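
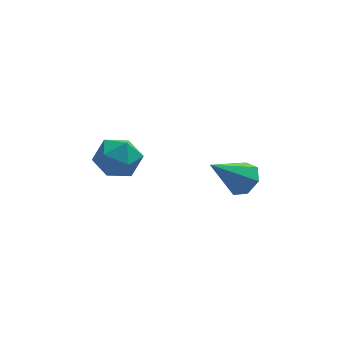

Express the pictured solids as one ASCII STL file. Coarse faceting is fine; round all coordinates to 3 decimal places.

solid 
facet normal -0.857 -0.511 0.070
outer loop
vertex -2.111 3.257 0.096
vertex -1.638 2.428 -0.162
vertex -1.71 2.679 0.791
endloop
endfacet
facet normal -0.851 0.039 0.524
outer loop
vertex -2.111 3.257 0.096
vertex -1.71 2.679 0.791
vertex -1.625 3.662 0.856
endloop
endfacet
facet normal -0.757 0.637 0.145
outer loop
vertex -2.111 3.257 0.096
vertex -1.625 3.662 0.856
vertex -1.5 4.018 -0.058
endloop
endfacet
facet normal -0.705 0.456 -0.543
outer loop
vertex -2.111 3.257 0.096
vertex -1.5 4.018 -0.058
vertex -1.508 3.256 -0.687
endloop
endfacet
facet normal -0.767 -0.254 -0.590
outer loop
vertex -2.111 3.257 0.096
vertex -1.508 3.256 -0.687
vertex -1.638 2.428 -0.162
endloop
endfacet
facet normal -0.290 -0.038 0.956
outer loop
vertex -1.625 3.662 0.856
vertex -1.71 2.679 0.791
vertex -0.852 3.084 1.067
endloop
endfacet
facet normal -0.298 -0.928 0.222
outer loop
vertex -1.71 2.679 0.791
vertex -1.638 2.428 -0.162
vertex -0.86 2.322 0.438
endloop
endfacet
facet normal -0.152 -0.512 -0.845
outer loop
vertex -1.638 2.428 -0.162
vertex -1.508 3.256 -0.687
vertex -0.735 2.678 -0.476
endloop
endfacet
facet normal -0.053 0.636 -0.770
outer loop
vertex -1.508 3.256 -0.687
vertex -1.5 4.018 -0.058
vertex -0.65 3.661 -0.411
endloop
endfacet
facet normal -0.138 0.929 0.343
outer loop
vertex -1.5 4.018 -0.058
vertex -1.625 3.662 0.856
vertex -0.722 3.912 0.542
endloop
endfacet
facet normal 0.705 -0.456 0.543
outer loop
vertex -0.249 3.083 0.284
vertex -0.852 3.084 1.067
vertex -0.86 2.322 0.438
endloop
endfacet
facet normal 0.757 -0.637 -0.145
outer loop
vertex -0.249 3.083 0.284
vertex -0.86 2.322 0.438
vertex -0.735 2.678 -0.476
endloop
endfacet
facet normal 0.851 -0.039 -0.524
outer loop
vertex -0.249 3.083 0.284
vertex -0.735 2.678 -0.476
vertex -0.65 3.661 -0.411
endloop
endfacet
facet normal 0.857 0.511 -0.070
outer loop
vertex -0.249 3.083 0.284
vertex -0.65 3.661 -0.411
vertex -0.722 3.912 0.542
endloop
endfacet
facet normal 0.767 0.254 0.590
outer loop
vertex -0.249 3.083 0.284
vertex -0.722 3.912 0.542
vertex -0.852 3.084 1.067
endloop
endfacet
facet normal 0.053 -0.636 0.770
outer loop
vertex -0.86 2.322 0.438
vertex -0.852 3.084 1.067
vertex -1.71 2.679 0.791
endloop
endfacet
facet normal 0.138 -0.929 -0.343
outer loop
vertex -0.735 2.678 -0.476
vertex -0.86 2.322 0.438
vertex -1.638 2.428 -0.162
endloop
endfacet
facet normal 0.290 0.038 -0.956
outer loop
vertex -0.65 3.661 -0.411
vertex -0.735 2.678 -0.476
vertex -1.508 3.256 -0.687
endloop
endfacet
facet normal 0.298 0.928 -0.222
outer loop
vertex -0.722 3.912 0.542
vertex -0.65 3.661 -0.411
vertex -1.5 4.018 -0.058
endloop
endfacet
facet normal 0.152 0.512 0.845
outer loop
vertex -0.852 3.084 1.067
vertex -0.722 3.912 0.542
vertex -1.625 3.662 0.856
endloop
endfacet
facet normal 0.674 0.262 -0.690
outer loop
vertex 4.009 3.568 -1.101
vertex 3.461 3.493 -1.665
vertex 3.647 4.133 -1.24
endloop
endfacet
facet normal 0.250 0.379 0.891
outer loop
vertex 4.009 3.568 -1.101
vertex 3.647 4.133 -1.24
vertex 2.159 2.987 -0.335
endloop
endfacet
facet normal 0.675 0.262 -0.690
outer loop
vertex 3.647 4.133 -1.24
vertex 3.461 3.493 -1.665
vertex 3.145 4.216 -1.7
endloop
endfacet
facet normal -0.320 0.807 0.495
outer loop
vertex 3.647 4.133 -1.24
vertex 3.145 4.216 -1.7
vertex 2.159 2.987 -0.335
endloop
endfacet
facet normal 0.676 0.262 -0.689
outer loop
vertex 3.145 4.216 -1.7
vertex 3.461 3.493 -1.665
vertex 2.882 3.755 -2.133
endloop
endfacet
facet normal -0.825 0.558 -0.093
outer loop
vertex 3.145 4.216 -1.7
vertex 2.882 3.755 -2.133
vertex 2.159 2.987 -0.335
endloop
endfacet
facet normal 0.676 0.263 -0.688
outer loop
vertex 2.882 3.755 -2.133
vertex 3.461 3.493 -1.665
vertex 3.055 3.097 -2.215
endloop
endfacet
facet normal -0.884 -0.179 -0.432
outer loop
vertex 2.882 3.755 -2.133
vertex 3.055 3.097 -2.215
vertex 2.159 2.987 -0.335
endloop
endfacet
facet normal 0.676 0.263 -0.688
outer loop
vertex 3.055 3.097 -2.215
vertex 3.461 3.493 -1.665
vertex 3.534 2.737 -1.882
endloop
endfacet
facet normal -0.454 -0.850 -0.266
outer loop
vertex 3.055 3.097 -2.215
vertex 3.534 2.737 -1.882
vertex 2.159 2.987 -0.335
endloop
endfacet
facet normal 0.675 0.263 -0.689
outer loop
vertex 3.534 2.737 -1.882
vertex 3.461 3.493 -1.665
vertex 3.959 2.946 -1.386
endloop
endfacet
facet normal 0.141 -0.950 0.279
outer loop
vertex 3.534 2.737 -1.882
vertex 3.959 2.946 -1.386
vertex 2.159 2.987 -0.335
endloop
endfacet
facet normal 0.674 0.262 -0.690
outer loop
vertex 3.959 2.946 -1.386
vertex 3.461 3.493 -1.665
vertex 4.009 3.568 -1.101
endloop
endfacet
facet normal 0.455 -0.401 0.795
outer loop
vertex 3.959 2.946 -1.386
vertex 4.009 3.568 -1.101
vertex 2.159 2.987 -0.335
endloop
endfacet

endsolid


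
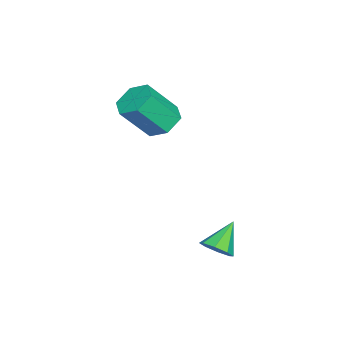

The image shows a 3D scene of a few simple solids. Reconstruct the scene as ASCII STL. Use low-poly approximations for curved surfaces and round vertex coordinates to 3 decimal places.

solid 
facet normal 0.681 -0.292 -0.672
outer loop
vertex 3.661 -0.659 -0.468
vertex 3.409 -0.268 -0.893
vertex 3.861 -0.22 -0.456
endloop
endfacet
facet normal 0.270 -0.149 0.951
outer loop
vertex 3.661 -0.659 -0.468
vertex 3.861 -0.22 -0.456
vertex 2.531 0.108 -0.027
endloop
endfacet
facet normal 0.681 -0.292 -0.672
outer loop
vertex 3.861 -0.22 -0.456
vertex 3.409 -0.268 -0.893
vertex 3.796 0.19 -0.7
endloop
endfacet
facet normal 0.376 0.517 0.769
outer loop
vertex 3.861 -0.22 -0.456
vertex 3.796 0.19 -0.7
vertex 2.531 0.108 -0.027
endloop
endfacet
facet normal 0.681 -0.292 -0.671
outer loop
vertex 3.796 0.19 -0.7
vertex 3.409 -0.268 -0.893
vertex 3.505 0.332 -1.057
endloop
endfacet
facet normal 0.097 0.949 0.298
outer loop
vertex 3.796 0.19 -0.7
vertex 3.505 0.332 -1.057
vertex 2.531 0.108 -0.027
endloop
endfacet
facet normal 0.681 -0.292 -0.671
outer loop
vertex 3.505 0.332 -1.057
vertex 3.409 -0.268 -0.893
vertex 3.158 0.123 -1.318
endloop
endfacet
facet normal -0.401 0.897 -0.185
outer loop
vertex 3.505 0.332 -1.057
vertex 3.158 0.123 -1.318
vertex 2.531 0.108 -0.027
endloop
endfacet
facet normal 0.681 -0.292 -0.671
outer loop
vertex 3.158 0.123 -1.318
vertex 3.409 -0.268 -0.893
vertex 2.958 -0.316 -1.33
endloop
endfacet
facet normal -0.830 0.389 -0.399
outer loop
vertex 3.158 0.123 -1.318
vertex 2.958 -0.316 -1.33
vertex 2.531 0.108 -0.027
endloop
endfacet
facet normal 0.682 -0.291 -0.671
outer loop
vertex 2.958 -0.316 -1.33
vertex 3.409 -0.268 -0.893
vertex 3.023 -0.727 -1.086
endloop
endfacet
facet normal -0.936 -0.277 -0.217
outer loop
vertex 2.958 -0.316 -1.33
vertex 3.023 -0.727 -1.086
vertex 2.531 0.108 -0.027
endloop
endfacet
facet normal 0.682 -0.291 -0.671
outer loop
vertex 3.023 -0.727 -1.086
vertex 3.409 -0.268 -0.893
vertex 3.314 -0.869 -0.729
endloop
endfacet
facet normal -0.658 -0.709 0.254
outer loop
vertex 3.023 -0.727 -1.086
vertex 3.314 -0.869 -0.729
vertex 2.531 0.108 -0.027
endloop
endfacet
facet normal 0.681 -0.291 -0.672
outer loop
vertex 3.314 -0.869 -0.729
vertex 3.409 -0.268 -0.893
vertex 3.661 -0.659 -0.468
endloop
endfacet
facet normal -0.158 -0.656 0.738
outer loop
vertex 3.314 -0.869 -0.729
vertex 3.661 -0.659 -0.468
vertex 2.531 0.108 -0.027
endloop
endfacet
facet normal -0.353 0.530 -0.771
outer loop
vertex -0.144 -3.443 2.035
vertex -0.671 -3.088 2.52
vertex 0.052 -2.765 2.411
endloop
endfacet
facet normal 0.903 -0.023 -0.429
outer loop
vertex -0.144 -3.443 2.035
vertex 0.052 -2.765 2.411
vertex 0.459 -4.348 3.355
endloop
endfacet
facet normal 0.903 -0.023 -0.429
outer loop
vertex 0.459 -4.348 3.355
vertex 0.052 -2.765 2.411
vertex 0.655 -3.669 3.731
endloop
endfacet
facet normal 0.352 -0.529 0.772
outer loop
vertex 0.459 -4.348 3.355
vertex 0.655 -3.669 3.731
vertex -0.069 -3.992 3.84
endloop
endfacet
facet normal -0.353 0.529 -0.772
outer loop
vertex 0.052 -2.765 2.411
vertex -0.671 -3.088 2.52
vertex -0.476 -2.409 2.896
endloop
endfacet
facet normal 0.664 0.723 0.192
outer loop
vertex 0.052 -2.765 2.411
vertex -0.476 -2.409 2.896
vertex 0.655 -3.669 3.731
endloop
endfacet
facet normal 0.663 0.723 0.193
outer loop
vertex 0.655 -3.669 3.731
vertex -0.476 -2.409 2.896
vertex 0.127 -3.314 4.216
endloop
endfacet
facet normal 0.352 -0.530 0.771
outer loop
vertex 0.655 -3.669 3.731
vertex 0.127 -3.314 4.216
vertex -0.069 -3.992 3.84
endloop
endfacet
facet normal -0.353 0.529 -0.772
outer loop
vertex -0.476 -2.409 2.896
vertex -0.671 -3.088 2.52
vertex -1.199 -2.732 3.005
endloop
endfacet
facet normal -0.240 0.746 0.621
outer loop
vertex -0.476 -2.409 2.896
vertex -1.199 -2.732 3.005
vertex 0.127 -3.314 4.216
endloop
endfacet
facet normal -0.240 0.746 0.621
outer loop
vertex 0.127 -3.314 4.216
vertex -1.199 -2.732 3.005
vertex -0.596 -3.637 4.325
endloop
endfacet
facet normal 0.353 -0.530 0.771
outer loop
vertex 0.127 -3.314 4.216
vertex -0.596 -3.637 4.325
vertex -0.069 -3.992 3.84
endloop
endfacet
facet normal -0.352 0.529 -0.772
outer loop
vertex -1.199 -2.732 3.005
vertex -0.671 -3.088 2.52
vertex -1.395 -3.411 2.629
endloop
endfacet
facet normal -0.903 0.023 0.429
outer loop
vertex -1.199 -2.732 3.005
vertex -1.395 -3.411 2.629
vertex -0.596 -3.637 4.325
endloop
endfacet
facet normal -0.903 0.023 0.429
outer loop
vertex -0.596 -3.637 4.325
vertex -1.395 -3.411 2.629
vertex -0.792 -4.315 3.949
endloop
endfacet
facet normal 0.353 -0.530 0.771
outer loop
vertex -0.596 -3.637 4.325
vertex -0.792 -4.315 3.949
vertex -0.069 -3.992 3.84
endloop
endfacet
facet normal -0.352 0.530 -0.771
outer loop
vertex -1.395 -3.411 2.629
vertex -0.671 -3.088 2.52
vertex -0.867 -3.766 2.144
endloop
endfacet
facet normal -0.663 -0.723 -0.192
outer loop
vertex -1.395 -3.411 2.629
vertex -0.867 -3.766 2.144
vertex -0.792 -4.315 3.949
endloop
endfacet
facet normal -0.664 -0.723 -0.192
outer loop
vertex -0.792 -4.315 3.949
vertex -0.867 -3.766 2.144
vertex -0.264 -4.671 3.464
endloop
endfacet
facet normal 0.353 -0.529 0.772
outer loop
vertex -0.792 -4.315 3.949
vertex -0.264 -4.671 3.464
vertex -0.069 -3.992 3.84
endloop
endfacet
facet normal -0.353 0.530 -0.771
outer loop
vertex -0.867 -3.766 2.144
vertex -0.671 -3.088 2.52
vertex -0.144 -3.443 2.035
endloop
endfacet
facet normal 0.240 -0.746 -0.621
outer loop
vertex -0.867 -3.766 2.144
vertex -0.144 -3.443 2.035
vertex -0.264 -4.671 3.464
endloop
endfacet
facet normal 0.240 -0.746 -0.621
outer loop
vertex -0.264 -4.671 3.464
vertex -0.144 -3.443 2.035
vertex 0.459 -4.348 3.355
endloop
endfacet
facet normal 0.353 -0.529 0.772
outer loop
vertex -0.264 -4.671 3.464
vertex 0.459 -4.348 3.355
vertex -0.069 -3.992 3.84
endloop
endfacet

endsolid


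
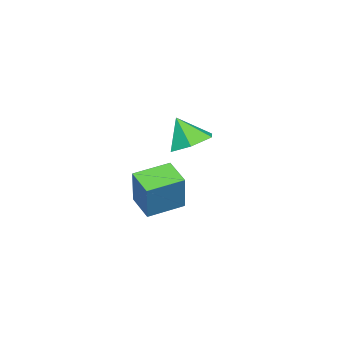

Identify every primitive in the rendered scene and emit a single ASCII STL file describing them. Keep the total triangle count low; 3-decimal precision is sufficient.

solid 
facet normal 0.005 0.482 -0.876
outer loop
vertex -0.541 -1.066 -1.885
vertex -1.446 -1.495 -2.126
vertex -1.42 -0.593 -1.63
endloop
endfacet
facet normal 0.440 0.378 0.815
outer loop
vertex -0.541 -1.066 -1.885
vertex -1.42 -0.593 -1.63
vertex -1.454 -2.185 -0.874
endloop
endfacet
facet normal 0.006 0.482 -0.876
outer loop
vertex -1.42 -0.593 -1.63
vertex -1.446 -1.495 -2.126
vertex -2.325 -1.022 -1.872
endloop
endfacet
facet normal -0.409 0.399 0.821
outer loop
vertex -1.42 -0.593 -1.63
vertex -2.325 -1.022 -1.872
vertex -1.454 -2.185 -0.874
endloop
endfacet
facet normal 0.006 0.482 -0.876
outer loop
vertex -2.325 -1.022 -1.872
vertex -1.446 -1.495 -2.126
vertex -2.351 -1.924 -2.368
endloop
endfacet
facet normal -0.851 -0.234 0.470
outer loop
vertex -2.325 -1.022 -1.872
vertex -2.351 -1.924 -2.368
vertex -1.454 -2.185 -0.874
endloop
endfacet
facet normal 0.006 0.482 -0.876
outer loop
vertex -2.351 -1.924 -2.368
vertex -1.446 -1.495 -2.126
vertex -1.472 -2.397 -2.623
endloop
endfacet
facet normal -0.445 -0.888 0.112
outer loop
vertex -2.351 -1.924 -2.368
vertex -1.472 -2.397 -2.623
vertex -1.454 -2.185 -0.874
endloop
endfacet
facet normal 0.006 0.482 -0.876
outer loop
vertex -1.472 -2.397 -2.623
vertex -1.446 -1.495 -2.126
vertex -0.567 -1.968 -2.381
endloop
endfacet
facet normal 0.403 -0.909 0.106
outer loop
vertex -1.472 -2.397 -2.623
vertex -0.567 -1.968 -2.381
vertex -1.454 -2.185 -0.874
endloop
endfacet
facet normal 0.005 0.482 -0.876
outer loop
vertex -0.567 -1.968 -2.381
vertex -1.446 -1.495 -2.126
vertex -0.541 -1.066 -1.885
endloop
endfacet
facet normal 0.845 -0.276 0.458
outer loop
vertex -0.567 -1.968 -2.381
vertex -0.541 -1.066 -1.885
vertex -1.454 -2.185 -0.874
endloop
endfacet
facet normal -0.535 -0.769 0.349
outer loop
vertex 3.425 -1.527 -1.839
vertex 2.218 -0.562 -1.564
vertex 2.779 -1.851 -3.542
endloop
endfacet
facet normal 0.769 -0.615 -0.175
outer loop
vertex 3.442 -0.898 -3.976
vertex 3.425 -1.527 -1.839
vertex 2.779 -1.851 -3.542
endloop
endfacet
facet normal -0.535 -0.769 0.350
outer loop
vertex 2.779 -1.851 -3.542
vertex 2.218 -0.562 -1.564
vertex 1.571 -0.886 -3.267
endloop
endfacet
facet normal -0.350 -0.176 -0.920
outer loop
vertex 1.571 -0.886 -3.267
vertex 3.442 -0.898 -3.976
vertex 2.779 -1.851 -3.542
endloop
endfacet
facet normal 0.350 0.176 0.920
outer loop
vertex 3.425 -1.527 -1.839
vertex 2.881 0.391 -1.998
vertex 2.218 -0.562 -1.564
endloop
endfacet
facet normal 0.769 -0.615 -0.175
outer loop
vertex 4.089 -0.574 -2.273
vertex 3.425 -1.527 -1.839
vertex 3.442 -0.898 -3.976
endloop
endfacet
facet normal 0.350 0.175 0.920
outer loop
vertex 4.089 -0.574 -2.273
vertex 2.881 0.391 -1.998
vertex 3.425 -1.527 -1.839
endloop
endfacet
facet normal -0.769 0.615 0.175
outer loop
vertex 2.218 -0.562 -1.564
vertex 2.881 0.391 -1.998
vertex 1.571 -0.886 -3.267
endloop
endfacet
facet normal -0.350 -0.175 -0.920
outer loop
vertex 2.235 0.067 -3.701
vertex 3.442 -0.898 -3.976
vertex 1.571 -0.886 -3.267
endloop
endfacet
facet normal -0.769 0.615 0.175
outer loop
vertex 1.571 -0.886 -3.267
vertex 2.881 0.391 -1.998
vertex 2.235 0.067 -3.701
endloop
endfacet
facet normal 0.535 0.769 -0.350
outer loop
vertex 2.235 0.067 -3.701
vertex 4.089 -0.574 -2.273
vertex 3.442 -0.898 -3.976
endloop
endfacet
facet normal 0.535 0.769 -0.349
outer loop
vertex 2.881 0.391 -1.998
vertex 4.089 -0.574 -2.273
vertex 2.235 0.067 -3.701
endloop
endfacet

endsolid


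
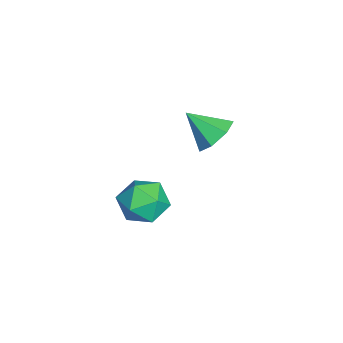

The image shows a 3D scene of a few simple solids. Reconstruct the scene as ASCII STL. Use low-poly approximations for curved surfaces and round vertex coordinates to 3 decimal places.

solid 
facet normal -0.541 0.835 0.100
outer loop
vertex 3.581 1.315 -1.71
vertex 2.697 0.755 -1.811
vertex 3.114 0.911 -0.859
endloop
endfacet
facet normal 0.073 0.885 0.460
outer loop
vertex 3.581 1.315 -1.71
vertex 3.114 0.911 -0.859
vertex 4.161 0.873 -0.953
endloop
endfacet
facet normal 0.609 0.793 -0.003
outer loop
vertex 3.581 1.315 -1.71
vertex 4.161 0.873 -0.953
vertex 4.39 0.693 -1.963
endloop
endfacet
facet normal 0.326 0.688 -0.649
outer loop
vertex 3.581 1.315 -1.71
vertex 4.39 0.693 -1.963
vertex 3.485 0.621 -2.494
endloop
endfacet
facet normal -0.385 0.714 -0.585
outer loop
vertex 3.581 1.315 -1.71
vertex 3.485 0.621 -2.494
vertex 2.697 0.755 -1.811
endloop
endfacet
facet normal 0.096 0.349 0.932
outer loop
vertex 4.161 0.873 -0.953
vertex 3.114 0.911 -0.859
vertex 3.635 0.039 -0.586
endloop
endfacet
facet normal -0.897 0.270 0.349
outer loop
vertex 3.114 0.911 -0.859
vertex 2.697 0.755 -1.811
vertex 2.73 -0.033 -1.117
endloop
endfacet
facet normal -0.646 0.073 -0.760
outer loop
vertex 2.697 0.755 -1.811
vertex 3.485 0.621 -2.494
vertex 2.959 -0.213 -2.127
endloop
endfacet
facet normal 0.504 0.031 -0.863
outer loop
vertex 3.485 0.621 -2.494
vertex 4.39 0.693 -1.963
vertex 4.006 -0.251 -2.221
endloop
endfacet
facet normal 0.962 0.201 0.182
outer loop
vertex 4.39 0.693 -1.963
vertex 4.161 0.873 -0.953
vertex 4.423 -0.095 -1.269
endloop
endfacet
facet normal -0.326 -0.688 0.649
outer loop
vertex 3.539 -0.655 -1.37
vertex 3.635 0.039 -0.586
vertex 2.73 -0.033 -1.117
endloop
endfacet
facet normal -0.609 -0.793 0.003
outer loop
vertex 3.539 -0.655 -1.37
vertex 2.73 -0.033 -1.117
vertex 2.959 -0.213 -2.127
endloop
endfacet
facet normal -0.073 -0.885 -0.460
outer loop
vertex 3.539 -0.655 -1.37
vertex 2.959 -0.213 -2.127
vertex 4.006 -0.251 -2.221
endloop
endfacet
facet normal 0.541 -0.835 -0.100
outer loop
vertex 3.539 -0.655 -1.37
vertex 4.006 -0.251 -2.221
vertex 4.423 -0.095 -1.269
endloop
endfacet
facet normal 0.385 -0.714 0.585
outer loop
vertex 3.539 -0.655 -1.37
vertex 4.423 -0.095 -1.269
vertex 3.635 0.039 -0.586
endloop
endfacet
facet normal -0.504 -0.031 0.863
outer loop
vertex 2.73 -0.033 -1.117
vertex 3.635 0.039 -0.586
vertex 3.114 0.911 -0.859
endloop
endfacet
facet normal -0.962 -0.201 -0.182
outer loop
vertex 2.959 -0.213 -2.127
vertex 2.73 -0.033 -1.117
vertex 2.697 0.755 -1.811
endloop
endfacet
facet normal -0.096 -0.349 -0.932
outer loop
vertex 4.006 -0.251 -2.221
vertex 2.959 -0.213 -2.127
vertex 3.485 0.621 -2.494
endloop
endfacet
facet normal 0.897 -0.270 -0.349
outer loop
vertex 4.423 -0.095 -1.269
vertex 4.006 -0.251 -2.221
vertex 4.39 0.693 -1.963
endloop
endfacet
facet normal 0.646 -0.073 0.760
outer loop
vertex 3.635 0.039 -0.586
vertex 4.423 -0.095 -1.269
vertex 4.161 0.873 -0.953
endloop
endfacet
facet normal 0.232 0.727 -0.646
outer loop
vertex 0.065 2.699 -1.401
vertex -0.868 2.841 -1.577
vertex -0.314 3.255 -0.911
endloop
endfacet
facet normal 0.641 -0.213 0.738
outer loop
vertex 0.065 2.699 -1.401
vertex -0.314 3.255 -0.911
vertex -1.232 1.699 -0.563
endloop
endfacet
facet normal 0.233 0.727 -0.646
outer loop
vertex -0.314 3.255 -0.911
vertex -0.868 2.841 -1.577
vertex -1.11 3.5 -0.922
endloop
endfacet
facet normal 0.046 0.192 0.980
outer loop
vertex -0.314 3.255 -0.911
vertex -1.11 3.5 -0.922
vertex -1.232 1.699 -0.563
endloop
endfacet
facet normal 0.233 0.727 -0.646
outer loop
vertex -1.11 3.5 -0.922
vertex -0.868 2.841 -1.577
vertex -1.724 3.248 -1.427
endloop
endfacet
facet normal -0.669 0.189 0.719
outer loop
vertex -1.11 3.5 -0.922
vertex -1.724 3.248 -1.427
vertex -1.232 1.699 -0.563
endloop
endfacet
facet normal 0.233 0.727 -0.646
outer loop
vertex -1.724 3.248 -1.427
vertex -0.868 2.841 -1.577
vertex -1.693 2.69 -2.044
endloop
endfacet
facet normal -0.963 -0.221 0.152
outer loop
vertex -1.724 3.248 -1.427
vertex -1.693 2.69 -2.044
vertex -1.232 1.699 -0.563
endloop
endfacet
facet normal 0.232 0.727 -0.646
outer loop
vertex -1.693 2.69 -2.044
vertex -0.868 2.841 -1.577
vertex -1.04 2.245 -2.31
endloop
endfacet
facet normal -0.617 -0.729 -0.296
outer loop
vertex -1.693 2.69 -2.044
vertex -1.04 2.245 -2.31
vertex -1.232 1.699 -0.563
endloop
endfacet
facet normal 0.232 0.727 -0.646
outer loop
vertex -1.04 2.245 -2.31
vertex -0.868 2.841 -1.577
vertex -0.258 2.249 -2.024
endloop
endfacet
facet normal 0.109 -0.952 -0.286
outer loop
vertex -1.04 2.245 -2.31
vertex -0.258 2.249 -2.024
vertex -1.232 1.699 -0.563
endloop
endfacet
facet normal 0.233 0.727 -0.646
outer loop
vertex -0.258 2.249 -2.024
vertex -0.868 2.841 -1.577
vertex 0.065 2.699 -1.401
endloop
endfacet
facet normal 0.669 -0.722 0.174
outer loop
vertex -0.258 2.249 -2.024
vertex 0.065 2.699 -1.401
vertex -1.232 1.699 -0.563
endloop
endfacet

endsolid


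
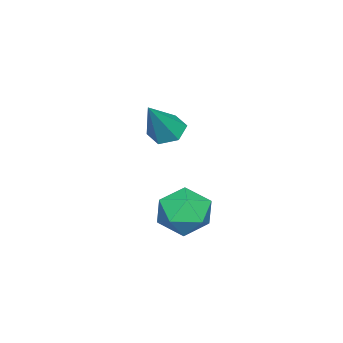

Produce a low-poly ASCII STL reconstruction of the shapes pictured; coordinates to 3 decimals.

solid 
facet normal -0.601 0.073 -0.796
outer loop
vertex 2.813 0.032 1.464
vertex 2.17 0.077 1.954
vertex 2.554 0.753 1.726
endloop
endfacet
facet normal 0.885 0.403 -0.232
outer loop
vertex 2.813 0.032 1.464
vertex 2.554 0.753 1.726
vertex 3.43 -0.077 3.626
endloop
endfacet
facet normal -0.601 0.073 -0.796
outer loop
vertex 2.554 0.753 1.726
vertex 2.17 0.077 1.954
vertex 1.911 0.799 2.216
endloop
endfacet
facet normal 0.276 0.921 0.275
outer loop
vertex 2.554 0.753 1.726
vertex 1.911 0.799 2.216
vertex 3.43 -0.077 3.626
endloop
endfacet
facet normal -0.600 0.074 -0.797
outer loop
vertex 1.911 0.799 2.216
vertex 2.17 0.077 1.954
vertex 1.526 0.123 2.443
endloop
endfacet
facet normal -0.421 0.495 0.760
outer loop
vertex 1.911 0.799 2.216
vertex 1.526 0.123 2.443
vertex 3.43 -0.077 3.626
endloop
endfacet
facet normal -0.600 0.074 -0.797
outer loop
vertex 1.526 0.123 2.443
vertex 2.17 0.077 1.954
vertex 1.785 -0.598 2.181
endloop
endfacet
facet normal -0.505 -0.449 0.737
outer loop
vertex 1.526 0.123 2.443
vertex 1.785 -0.598 2.181
vertex 3.43 -0.077 3.626
endloop
endfacet
facet normal -0.600 0.074 -0.797
outer loop
vertex 1.785 -0.598 2.181
vertex 2.17 0.077 1.954
vertex 2.429 -0.644 1.692
endloop
endfacet
facet normal 0.105 -0.968 0.229
outer loop
vertex 1.785 -0.598 2.181
vertex 2.429 -0.644 1.692
vertex 3.43 -0.077 3.626
endloop
endfacet
facet normal -0.601 0.073 -0.796
outer loop
vertex 2.429 -0.644 1.692
vertex 2.17 0.077 1.954
vertex 2.813 0.032 1.464
endloop
endfacet
facet normal 0.801 -0.541 -0.256
outer loop
vertex 2.429 -0.644 1.692
vertex 2.813 0.032 1.464
vertex 3.43 -0.077 3.626
endloop
endfacet
facet normal -0.801 0.250 0.544
outer loop
vertex 2.111 1.37 -1.67
vertex 2.711 1.09 -0.658
vertex 2.762 2.215 -1.1
endloop
endfacet
facet normal -0.772 0.633 -0.057
outer loop
vertex 2.111 1.37 -1.67
vertex 2.762 2.215 -1.1
vertex 2.791 2.142 -2.306
endloop
endfacet
facet normal -0.773 0.180 -0.608
outer loop
vertex 2.111 1.37 -1.67
vertex 2.791 2.142 -2.306
vertex 2.758 0.972 -2.611
endloop
endfacet
facet normal -0.803 -0.483 -0.348
outer loop
vertex 2.111 1.37 -1.67
vertex 2.758 0.972 -2.611
vertex 2.708 0.322 -1.592
endloop
endfacet
facet normal -0.820 -0.440 0.365
outer loop
vertex 2.111 1.37 -1.67
vertex 2.708 0.322 -1.592
vertex 2.711 1.09 -0.658
endloop
endfacet
facet normal -0.151 0.986 -0.063
outer loop
vertex 2.791 2.142 -2.306
vertex 2.762 2.215 -1.1
vertex 3.812 2.338 -1.688
endloop
endfacet
facet normal -0.199 0.366 0.909
outer loop
vertex 2.762 2.215 -1.1
vertex 2.711 1.09 -0.658
vertex 3.762 1.688 -0.669
endloop
endfacet
facet normal -0.230 -0.751 0.619
outer loop
vertex 2.711 1.09 -0.658
vertex 2.708 0.322 -1.592
vertex 3.729 0.518 -0.974
endloop
endfacet
facet normal -0.203 -0.821 -0.534
outer loop
vertex 2.708 0.322 -1.592
vertex 2.758 0.972 -2.611
vertex 3.758 0.445 -2.18
endloop
endfacet
facet normal -0.154 0.253 -0.955
outer loop
vertex 2.758 0.972 -2.611
vertex 2.791 2.142 -2.306
vertex 3.809 1.57 -2.622
endloop
endfacet
facet normal 0.803 0.483 0.348
outer loop
vertex 4.409 1.29 -1.61
vertex 3.812 2.338 -1.688
vertex 3.762 1.688 -0.669
endloop
endfacet
facet normal 0.773 -0.180 0.608
outer loop
vertex 4.409 1.29 -1.61
vertex 3.762 1.688 -0.669
vertex 3.729 0.518 -0.974
endloop
endfacet
facet normal 0.772 -0.633 0.057
outer loop
vertex 4.409 1.29 -1.61
vertex 3.729 0.518 -0.974
vertex 3.758 0.445 -2.18
endloop
endfacet
facet normal 0.801 -0.250 -0.544
outer loop
vertex 4.409 1.29 -1.61
vertex 3.758 0.445 -2.18
vertex 3.809 1.57 -2.622
endloop
endfacet
facet normal 0.820 0.440 -0.365
outer loop
vertex 4.409 1.29 -1.61
vertex 3.809 1.57 -2.622
vertex 3.812 2.338 -1.688
endloop
endfacet
facet normal 0.203 0.821 0.534
outer loop
vertex 3.762 1.688 -0.669
vertex 3.812 2.338 -1.688
vertex 2.762 2.215 -1.1
endloop
endfacet
facet normal 0.154 -0.253 0.955
outer loop
vertex 3.729 0.518 -0.974
vertex 3.762 1.688 -0.669
vertex 2.711 1.09 -0.658
endloop
endfacet
facet normal 0.151 -0.986 0.063
outer loop
vertex 3.758 0.445 -2.18
vertex 3.729 0.518 -0.974
vertex 2.708 0.322 -1.592
endloop
endfacet
facet normal 0.199 -0.366 -0.909
outer loop
vertex 3.809 1.57 -2.622
vertex 3.758 0.445 -2.18
vertex 2.758 0.972 -2.611
endloop
endfacet
facet normal 0.230 0.751 -0.619
outer loop
vertex 3.812 2.338 -1.688
vertex 3.809 1.57 -2.622
vertex 2.791 2.142 -2.306
endloop
endfacet

endsolid


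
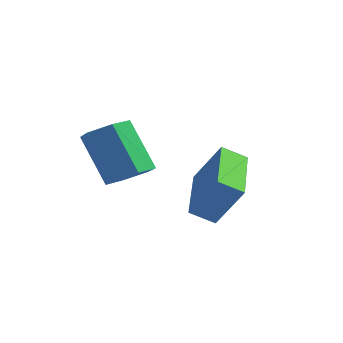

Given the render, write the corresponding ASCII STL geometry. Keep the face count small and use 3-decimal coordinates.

solid 
facet normal 0.537 -0.070 -0.841
outer loop
vertex -0.98 -3.286 -0.359
vertex -1.526 -3.672 -0.676
vertex -1.515 -2.934 -0.73
endloop
endfacet
facet normal 0.434 0.877 0.206
outer loop
vertex -0.98 -3.286 -0.359
vertex -1.515 -2.934 -0.73
vertex -1.948 -3.161 1.154
endloop
endfacet
facet normal 0.433 0.878 0.205
outer loop
vertex -1.948 -3.161 1.154
vertex -1.515 -2.934 -0.73
vertex -2.483 -2.81 0.782
endloop
endfacet
facet normal -0.538 0.069 0.840
outer loop
vertex -1.948 -3.161 1.154
vertex -2.483 -2.81 0.782
vertex -2.494 -3.548 0.836
endloop
endfacet
facet normal 0.538 -0.069 -0.840
outer loop
vertex -1.515 -2.934 -0.73
vertex -1.526 -3.672 -0.676
vertex -2.061 -3.321 -1.048
endloop
endfacet
facet normal -0.409 0.850 -0.332
outer loop
vertex -1.515 -2.934 -0.73
vertex -2.061 -3.321 -1.048
vertex -2.483 -2.81 0.782
endloop
endfacet
facet normal -0.409 0.850 -0.332
outer loop
vertex -2.483 -2.81 0.782
vertex -2.061 -3.321 -1.048
vertex -3.029 -3.196 0.465
endloop
endfacet
facet normal -0.537 0.070 0.841
outer loop
vertex -2.483 -2.81 0.782
vertex -3.029 -3.196 0.465
vertex -2.494 -3.548 0.836
endloop
endfacet
facet normal 0.538 -0.069 -0.840
outer loop
vertex -2.061 -3.321 -1.048
vertex -1.526 -3.672 -0.676
vertex -2.072 -4.059 -0.994
endloop
endfacet
facet normal -0.843 -0.027 -0.537
outer loop
vertex -2.061 -3.321 -1.048
vertex -2.072 -4.059 -0.994
vertex -3.029 -3.196 0.465
endloop
endfacet
facet normal -0.843 -0.027 -0.537
outer loop
vertex -3.029 -3.196 0.465
vertex -2.072 -4.059 -0.994
vertex -3.04 -3.934 0.519
endloop
endfacet
facet normal -0.537 0.070 0.841
outer loop
vertex -3.029 -3.196 0.465
vertex -3.04 -3.934 0.519
vertex -2.494 -3.548 0.836
endloop
endfacet
facet normal 0.538 -0.069 -0.840
outer loop
vertex -2.072 -4.059 -0.994
vertex -1.526 -3.672 -0.676
vertex -1.537 -4.41 -0.622
endloop
endfacet
facet normal -0.433 -0.878 -0.205
outer loop
vertex -2.072 -4.059 -0.994
vertex -1.537 -4.41 -0.622
vertex -3.04 -3.934 0.519
endloop
endfacet
facet normal -0.434 -0.877 -0.206
outer loop
vertex -3.04 -3.934 0.519
vertex -1.537 -4.41 -0.622
vertex -2.505 -4.286 0.89
endloop
endfacet
facet normal -0.537 0.070 0.841
outer loop
vertex -3.04 -3.934 0.519
vertex -2.505 -4.286 0.89
vertex -2.494 -3.548 0.836
endloop
endfacet
facet normal 0.537 -0.070 -0.841
outer loop
vertex -1.537 -4.41 -0.622
vertex -1.526 -3.672 -0.676
vertex -0.991 -4.024 -0.305
endloop
endfacet
facet normal 0.409 -0.850 0.331
outer loop
vertex -1.537 -4.41 -0.622
vertex -0.991 -4.024 -0.305
vertex -2.505 -4.286 0.89
endloop
endfacet
facet normal 0.409 -0.850 0.332
outer loop
vertex -2.505 -4.286 0.89
vertex -0.991 -4.024 -0.305
vertex -1.959 -3.899 1.208
endloop
endfacet
facet normal -0.538 0.069 0.840
outer loop
vertex -2.505 -4.286 0.89
vertex -1.959 -3.899 1.208
vertex -2.494 -3.548 0.836
endloop
endfacet
facet normal 0.537 -0.070 -0.841
outer loop
vertex -0.991 -4.024 -0.305
vertex -1.526 -3.672 -0.676
vertex -0.98 -3.286 -0.359
endloop
endfacet
facet normal 0.843 0.027 0.537
outer loop
vertex -0.991 -4.024 -0.305
vertex -0.98 -3.286 -0.359
vertex -1.959 -3.899 1.208
endloop
endfacet
facet normal 0.843 0.027 0.537
outer loop
vertex -1.959 -3.899 1.208
vertex -0.98 -3.286 -0.359
vertex -1.948 -3.161 1.154
endloop
endfacet
facet normal -0.538 0.069 0.840
outer loop
vertex -1.959 -3.899 1.208
vertex -1.948 -3.161 1.154
vertex -2.494 -3.548 0.836
endloop
endfacet
facet normal -0.533 -0.116 -0.838
outer loop
vertex 0.104 -3.285 -1.737
vertex -1.038 -1.516 -1.255
vertex 0.652 -2.819 -2.15
endloop
endfacet
facet normal 0.528 -0.819 -0.223
outer loop
vertex 1.458 -2.644 -0.885
vertex 0.104 -3.285 -1.737
vertex 0.652 -2.819 -2.15
endloop
endfacet
facet normal -0.533 -0.116 -0.838
outer loop
vertex 0.652 -2.819 -2.15
vertex -1.038 -1.516 -1.255
vertex -0.49 -1.05 -1.668
endloop
endfacet
facet normal 0.660 0.562 -0.498
outer loop
vertex -0.49 -1.05 -1.668
vertex 1.458 -2.644 -0.885
vertex 0.652 -2.819 -2.15
endloop
endfacet
facet normal -0.660 -0.562 0.498
outer loop
vertex 0.104 -3.285 -1.737
vertex -0.232 -1.341 0.01
vertex -1.038 -1.516 -1.255
endloop
endfacet
facet normal 0.528 -0.819 -0.223
outer loop
vertex 0.91 -3.11 -0.472
vertex 0.104 -3.285 -1.737
vertex 1.458 -2.644 -0.885
endloop
endfacet
facet normal -0.660 -0.562 0.498
outer loop
vertex 0.91 -3.11 -0.472
vertex -0.232 -1.341 0.01
vertex 0.104 -3.285 -1.737
endloop
endfacet
facet normal -0.528 0.819 0.223
outer loop
vertex -1.038 -1.516 -1.255
vertex -0.232 -1.341 0.01
vertex -0.49 -1.05 -1.668
endloop
endfacet
facet normal 0.660 0.562 -0.498
outer loop
vertex 0.316 -0.875 -0.403
vertex 1.458 -2.644 -0.885
vertex -0.49 -1.05 -1.668
endloop
endfacet
facet normal -0.528 0.819 0.223
outer loop
vertex -0.49 -1.05 -1.668
vertex -0.232 -1.341 0.01
vertex 0.316 -0.875 -0.403
endloop
endfacet
facet normal 0.533 0.116 0.838
outer loop
vertex 0.316 -0.875 -0.403
vertex 0.91 -3.11 -0.472
vertex 1.458 -2.644 -0.885
endloop
endfacet
facet normal 0.533 0.116 0.838
outer loop
vertex -0.232 -1.341 0.01
vertex 0.91 -3.11 -0.472
vertex 0.316 -0.875 -0.403
endloop
endfacet

endsolid


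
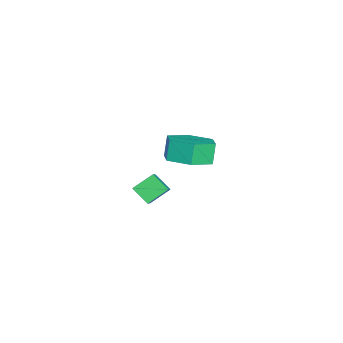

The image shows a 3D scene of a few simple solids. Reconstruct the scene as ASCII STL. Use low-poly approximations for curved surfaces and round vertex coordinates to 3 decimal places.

solid 
facet normal 0.408 -0.091 -0.908
outer loop
vertex -0.153 1.17 -0.214
vertex -1.114 1.004 -0.629
vertex -0.731 1.99 -0.556
endloop
endfacet
facet normal 0.732 0.627 0.266
outer loop
vertex -0.153 1.17 -0.214
vertex -0.731 1.99 -0.556
vertex -0.565 1.262 0.704
endloop
endfacet
facet normal 0.732 0.627 0.266
outer loop
vertex -0.565 1.262 0.704
vertex -0.731 1.99 -0.556
vertex -1.143 2.082 0.362
endloop
endfacet
facet normal -0.408 0.091 0.908
outer loop
vertex -0.565 1.262 0.704
vertex -1.143 2.082 0.362
vertex -1.526 1.096 0.289
endloop
endfacet
facet normal 0.408 -0.091 -0.909
outer loop
vertex -0.731 1.99 -0.556
vertex -1.114 1.004 -0.629
vertex -1.693 1.824 -0.971
endloop
endfacet
facet normal -0.107 0.983 -0.146
outer loop
vertex -0.731 1.99 -0.556
vertex -1.693 1.824 -0.971
vertex -1.143 2.082 0.362
endloop
endfacet
facet normal -0.107 0.983 -0.146
outer loop
vertex -1.143 2.082 0.362
vertex -1.693 1.824 -0.971
vertex -2.104 1.916 -0.053
endloop
endfacet
facet normal -0.408 0.091 0.908
outer loop
vertex -1.143 2.082 0.362
vertex -2.104 1.916 -0.053
vertex -1.526 1.096 0.289
endloop
endfacet
facet normal 0.408 -0.091 -0.908
outer loop
vertex -1.693 1.824 -0.971
vertex -1.114 1.004 -0.629
vertex -2.075 0.838 -1.044
endloop
endfacet
facet normal -0.839 0.356 -0.411
outer loop
vertex -1.693 1.824 -0.971
vertex -2.075 0.838 -1.044
vertex -2.104 1.916 -0.053
endloop
endfacet
facet normal -0.839 0.356 -0.412
outer loop
vertex -2.104 1.916 -0.053
vertex -2.075 0.838 -1.044
vertex -2.487 0.93 -0.126
endloop
endfacet
facet normal -0.408 0.091 0.908
outer loop
vertex -2.104 1.916 -0.053
vertex -2.487 0.93 -0.126
vertex -1.526 1.096 0.289
endloop
endfacet
facet normal 0.408 -0.091 -0.908
outer loop
vertex -2.075 0.838 -1.044
vertex -1.114 1.004 -0.629
vertex -1.497 0.018 -0.702
endloop
endfacet
facet normal -0.732 -0.627 -0.266
outer loop
vertex -2.075 0.838 -1.044
vertex -1.497 0.018 -0.702
vertex -2.487 0.93 -0.126
endloop
endfacet
facet normal -0.732 -0.627 -0.266
outer loop
vertex -2.487 0.93 -0.126
vertex -1.497 0.018 -0.702
vertex -1.909 0.11 0.216
endloop
endfacet
facet normal -0.408 0.091 0.908
outer loop
vertex -2.487 0.93 -0.126
vertex -1.909 0.11 0.216
vertex -1.526 1.096 0.289
endloop
endfacet
facet normal 0.408 -0.091 -0.908
outer loop
vertex -1.497 0.018 -0.702
vertex -1.114 1.004 -0.629
vertex -0.536 0.184 -0.287
endloop
endfacet
facet normal 0.107 -0.983 0.146
outer loop
vertex -1.497 0.018 -0.702
vertex -0.536 0.184 -0.287
vertex -1.909 0.11 0.216
endloop
endfacet
facet normal 0.107 -0.983 0.146
outer loop
vertex -1.909 0.11 0.216
vertex -0.536 0.184 -0.287
vertex -0.947 0.276 0.631
endloop
endfacet
facet normal -0.408 0.091 0.909
outer loop
vertex -1.909 0.11 0.216
vertex -0.947 0.276 0.631
vertex -1.526 1.096 0.289
endloop
endfacet
facet normal 0.408 -0.091 -0.908
outer loop
vertex -0.536 0.184 -0.287
vertex -1.114 1.004 -0.629
vertex -0.153 1.17 -0.214
endloop
endfacet
facet normal 0.839 -0.356 0.411
outer loop
vertex -0.536 0.184 -0.287
vertex -0.153 1.17 -0.214
vertex -0.947 0.276 0.631
endloop
endfacet
facet normal 0.839 -0.356 0.412
outer loop
vertex -0.947 0.276 0.631
vertex -0.153 1.17 -0.214
vertex -0.565 1.262 0.704
endloop
endfacet
facet normal -0.408 0.091 0.908
outer loop
vertex -0.947 0.276 0.631
vertex -0.565 1.262 0.704
vertex -1.526 1.096 0.289
endloop
endfacet
facet normal -0.799 -0.008 -0.601
outer loop
vertex 2.376 -0.782 0.201
vertex 1.972 -0.047 0.728
vertex 2.769 -0.185 -0.33
endloop
endfacet
facet normal 0.408 -0.742 -0.532
outer loop
vertex 3.968 -0.173 0.572
vertex 2.376 -0.782 0.201
vertex 2.769 -0.185 -0.33
endloop
endfacet
facet normal -0.799 -0.008 -0.601
outer loop
vertex 2.769 -0.185 -0.33
vertex 1.972 -0.047 0.728
vertex 2.365 0.55 0.197
endloop
endfacet
facet normal 0.442 0.670 -0.596
outer loop
vertex 2.365 0.55 0.197
vertex 3.968 -0.173 0.572
vertex 2.769 -0.185 -0.33
endloop
endfacet
facet normal -0.442 -0.670 0.596
outer loop
vertex 2.376 -0.782 0.201
vertex 3.171 -0.035 1.63
vertex 1.972 -0.047 0.728
endloop
endfacet
facet normal 0.408 -0.742 -0.532
outer loop
vertex 3.575 -0.77 1.103
vertex 2.376 -0.782 0.201
vertex 3.968 -0.173 0.572
endloop
endfacet
facet normal -0.442 -0.670 0.596
outer loop
vertex 3.575 -0.77 1.103
vertex 3.171 -0.035 1.63
vertex 2.376 -0.782 0.201
endloop
endfacet
facet normal -0.408 0.742 0.532
outer loop
vertex 1.972 -0.047 0.728
vertex 3.171 -0.035 1.63
vertex 2.365 0.55 0.197
endloop
endfacet
facet normal 0.442 0.670 -0.596
outer loop
vertex 3.564 0.562 1.099
vertex 3.968 -0.173 0.572
vertex 2.365 0.55 0.197
endloop
endfacet
facet normal -0.408 0.742 0.532
outer loop
vertex 2.365 0.55 0.197
vertex 3.171 -0.035 1.63
vertex 3.564 0.562 1.099
endloop
endfacet
facet normal 0.799 0.008 0.601
outer loop
vertex 3.564 0.562 1.099
vertex 3.575 -0.77 1.103
vertex 3.968 -0.173 0.572
endloop
endfacet
facet normal 0.799 0.008 0.601
outer loop
vertex 3.171 -0.035 1.63
vertex 3.575 -0.77 1.103
vertex 3.564 0.562 1.099
endloop
endfacet

endsolid


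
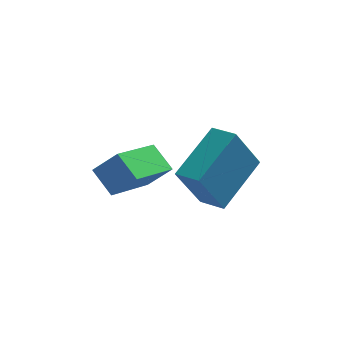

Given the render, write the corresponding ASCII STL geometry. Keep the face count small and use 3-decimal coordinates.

solid 
facet normal -0.552 -0.713 -0.433
outer loop
vertex 1.692 0.675 1.07
vertex 1.05 1.27 0.908
vertex 2.426 1.045 -0.474
endloop
endfacet
facet normal 0.721 -0.669 0.182
outer loop
vertex 3.53 2.47 0.392
vertex 1.692 0.675 1.07
vertex 2.426 1.045 -0.474
endloop
endfacet
facet normal -0.552 -0.713 -0.433
outer loop
vertex 2.426 1.045 -0.474
vertex 1.05 1.27 0.908
vertex 1.785 1.64 -0.637
endloop
endfacet
facet normal 0.420 0.211 -0.883
outer loop
vertex 1.785 1.64 -0.637
vertex 3.53 2.47 0.392
vertex 2.426 1.045 -0.474
endloop
endfacet
facet normal -0.419 -0.212 0.883
outer loop
vertex 1.692 0.675 1.07
vertex 2.154 2.695 1.774
vertex 1.05 1.27 0.908
endloop
endfacet
facet normal 0.721 -0.669 0.183
outer loop
vertex 2.795 2.1 1.937
vertex 1.692 0.675 1.07
vertex 3.53 2.47 0.392
endloop
endfacet
facet normal -0.421 -0.211 0.882
outer loop
vertex 2.795 2.1 1.937
vertex 2.154 2.695 1.774
vertex 1.692 0.675 1.07
endloop
endfacet
facet normal -0.720 0.669 -0.183
outer loop
vertex 1.05 1.27 0.908
vertex 2.154 2.695 1.774
vertex 1.785 1.64 -0.637
endloop
endfacet
facet normal 0.419 0.212 -0.883
outer loop
vertex 2.888 3.065 0.23
vertex 3.53 2.47 0.392
vertex 1.785 1.64 -0.637
endloop
endfacet
facet normal -0.721 0.669 -0.182
outer loop
vertex 1.785 1.64 -0.637
vertex 2.154 2.695 1.774
vertex 2.888 3.065 0.23
endloop
endfacet
facet normal 0.551 0.713 0.433
outer loop
vertex 2.888 3.065 0.23
vertex 2.795 2.1 1.937
vertex 3.53 2.47 0.392
endloop
endfacet
facet normal 0.552 0.713 0.433
outer loop
vertex 2.154 2.695 1.774
vertex 2.795 2.1 1.937
vertex 2.888 3.065 0.23
endloop
endfacet
facet normal -0.512 -0.757 0.407
outer loop
vertex -0.547 2.647 0.732
vertex -1.279 2.733 -0.03
vertex -0.011 1.966 0.14
endloop
endfacet
facet normal 0.691 -0.081 0.719
outer loop
vertex 1.059 3.547 -0.71
vertex -0.547 2.647 0.732
vertex -0.011 1.966 0.14
endloop
endfacet
facet normal -0.512 -0.756 0.407
outer loop
vertex -0.011 1.966 0.14
vertex -1.279 2.733 -0.03
vertex -0.742 2.051 -0.622
endloop
endfacet
facet normal 0.512 -0.649 -0.563
outer loop
vertex -0.742 2.051 -0.622
vertex 1.059 3.547 -0.71
vertex -0.011 1.966 0.14
endloop
endfacet
facet normal -0.511 0.649 0.564
outer loop
vertex -0.547 2.647 0.732
vertex -0.209 4.314 -0.88
vertex -1.279 2.733 -0.03
endloop
endfacet
facet normal 0.690 -0.080 0.719
outer loop
vertex 0.522 4.229 -0.118
vertex -0.547 2.647 0.732
vertex 1.059 3.547 -0.71
endloop
endfacet
facet normal -0.512 0.649 0.563
outer loop
vertex 0.522 4.229 -0.118
vertex -0.209 4.314 -0.88
vertex -0.547 2.647 0.732
endloop
endfacet
facet normal -0.690 0.081 -0.719
outer loop
vertex -1.279 2.733 -0.03
vertex -0.209 4.314 -0.88
vertex -0.742 2.051 -0.622
endloop
endfacet
facet normal 0.511 -0.648 -0.564
outer loop
vertex 0.327 3.633 -1.472
vertex 1.059 3.547 -0.71
vertex -0.742 2.051 -0.622
endloop
endfacet
facet normal -0.691 0.081 -0.718
outer loop
vertex -0.742 2.051 -0.622
vertex -0.209 4.314 -0.88
vertex 0.327 3.633 -1.472
endloop
endfacet
facet normal 0.512 0.756 -0.407
outer loop
vertex 0.327 3.633 -1.472
vertex 0.522 4.229 -0.118
vertex 1.059 3.547 -0.71
endloop
endfacet
facet normal 0.512 0.757 -0.407
outer loop
vertex -0.209 4.314 -0.88
vertex 0.522 4.229 -0.118
vertex 0.327 3.633 -1.472
endloop
endfacet

endsolid


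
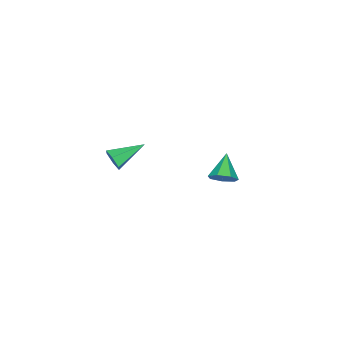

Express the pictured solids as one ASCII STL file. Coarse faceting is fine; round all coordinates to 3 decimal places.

solid 
facet normal 0.829 -0.467 -0.308
outer loop
vertex 4.92 -1.962 1.873
vertex 4.611 -2.166 1.351
vertex 4.922 -1.607 1.341
endloop
endfacet
facet normal 0.282 0.798 0.533
outer loop
vertex 4.92 -1.962 1.873
vertex 4.922 -1.607 1.341
vertex 3.169 -1.354 1.889
endloop
endfacet
facet normal 0.829 -0.467 -0.309
outer loop
vertex 4.922 -1.607 1.341
vertex 4.611 -2.166 1.351
vertex 4.613 -1.81 0.819
endloop
endfacet
facet normal 0.018 0.928 -0.372
outer loop
vertex 4.922 -1.607 1.341
vertex 4.613 -1.81 0.819
vertex 3.169 -1.354 1.889
endloop
endfacet
facet normal 0.829 -0.467 -0.309
outer loop
vertex 4.613 -1.81 0.819
vertex 4.611 -2.166 1.351
vertex 4.302 -2.369 0.829
endloop
endfacet
facet normal -0.516 0.272 -0.812
outer loop
vertex 4.613 -1.81 0.819
vertex 4.302 -2.369 0.829
vertex 3.169 -1.354 1.889
endloop
endfacet
facet normal 0.829 -0.467 -0.309
outer loop
vertex 4.302 -2.369 0.829
vertex 4.611 -2.166 1.351
vertex 4.3 -2.725 1.361
endloop
endfacet
facet normal -0.785 -0.514 -0.347
outer loop
vertex 4.302 -2.369 0.829
vertex 4.3 -2.725 1.361
vertex 3.169 -1.354 1.889
endloop
endfacet
facet normal 0.829 -0.467 -0.309
outer loop
vertex 4.3 -2.725 1.361
vertex 4.611 -2.166 1.351
vertex 4.609 -2.522 1.883
endloop
endfacet
facet normal -0.521 -0.645 0.559
outer loop
vertex 4.3 -2.725 1.361
vertex 4.609 -2.522 1.883
vertex 3.169 -1.354 1.889
endloop
endfacet
facet normal 0.829 -0.466 -0.309
outer loop
vertex 4.609 -2.522 1.883
vertex 4.611 -2.166 1.351
vertex 4.92 -1.962 1.873
endloop
endfacet
facet normal 0.013 0.011 1.000
outer loop
vertex 4.609 -2.522 1.883
vertex 4.92 -1.962 1.873
vertex 3.169 -1.354 1.889
endloop
endfacet
facet normal 0.733 0.340 -0.589
outer loop
vertex -1.547 -0.874 -3.662
vertex -2.008 -0.274 -3.889
vertex -1.505 -0.305 -3.281
endloop
endfacet
facet normal 0.312 -0.544 0.779
outer loop
vertex -1.547 -0.874 -3.662
vertex -1.505 -0.305 -3.281
vertex -3.152 -0.806 -2.971
endloop
endfacet
facet normal 0.733 0.341 -0.589
outer loop
vertex -1.505 -0.305 -3.281
vertex -2.008 -0.274 -3.889
vertex -1.842 0.287 -3.358
endloop
endfacet
facet normal 0.123 0.197 0.973
outer loop
vertex -1.505 -0.305 -3.281
vertex -1.842 0.287 -3.358
vertex -3.152 -0.806 -2.971
endloop
endfacet
facet normal 0.733 0.341 -0.589
outer loop
vertex -1.842 0.287 -3.358
vertex -2.008 -0.274 -3.889
vertex -2.304 0.456 -3.835
endloop
endfacet
facet normal -0.388 0.684 0.618
outer loop
vertex -1.842 0.287 -3.358
vertex -2.304 0.456 -3.835
vertex -3.152 -0.806 -2.971
endloop
endfacet
facet normal 0.733 0.341 -0.588
outer loop
vertex -2.304 0.456 -3.835
vertex -2.008 -0.274 -3.889
vertex -2.543 0.076 -4.353
endloop
endfacet
facet normal -0.835 0.549 -0.018
outer loop
vertex -2.304 0.456 -3.835
vertex -2.543 0.076 -4.353
vertex -3.152 -0.806 -2.971
endloop
endfacet
facet normal 0.733 0.341 -0.588
outer loop
vertex -2.543 0.076 -4.353
vertex -2.008 -0.274 -3.889
vertex -2.379 -0.568 -4.522
endloop
endfacet
facet normal -0.883 -0.105 -0.456
outer loop
vertex -2.543 0.076 -4.353
vertex -2.379 -0.568 -4.522
vertex -3.152 -0.806 -2.971
endloop
endfacet
facet normal 0.734 0.340 -0.588
outer loop
vertex -2.379 -0.568 -4.522
vertex -2.008 -0.274 -3.889
vertex -1.936 -0.991 -4.214
endloop
endfacet
facet normal -0.496 -0.787 -0.368
outer loop
vertex -2.379 -0.568 -4.522
vertex -1.936 -0.991 -4.214
vertex -3.152 -0.806 -2.971
endloop
endfacet
facet normal 0.733 0.340 -0.589
outer loop
vertex -1.936 -0.991 -4.214
vertex -2.008 -0.274 -3.889
vertex -1.547 -0.874 -3.662
endloop
endfacet
facet normal 0.037 -0.983 0.182
outer loop
vertex -1.936 -0.991 -4.214
vertex -1.547 -0.874 -3.662
vertex -3.152 -0.806 -2.971
endloop
endfacet

endsolid


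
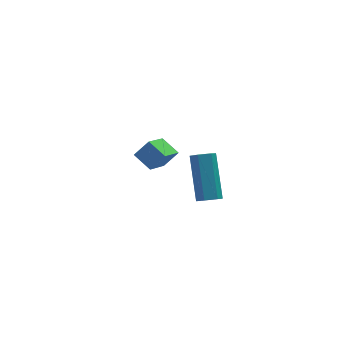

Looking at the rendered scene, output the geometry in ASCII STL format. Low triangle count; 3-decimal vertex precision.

solid 
facet normal -0.717 -0.075 -0.693
outer loop
vertex 0.746 0.007 -0.378
vertex 0.268 0.797 0.031
vertex 1.678 1.133 -1.463
endloop
endfacet
facet normal 0.473 -0.782 -0.405
outer loop
vertex 2.352 1.203 -0.811
vertex 0.746 0.007 -0.378
vertex 1.678 1.133 -1.463
endloop
endfacet
facet normal -0.717 -0.075 -0.693
outer loop
vertex 1.678 1.133 -1.463
vertex 0.268 0.797 0.031
vertex 1.2 1.923 -1.054
endloop
endfacet
facet normal 0.512 0.618 -0.596
outer loop
vertex 1.2 1.923 -1.054
vertex 2.352 1.203 -0.811
vertex 1.678 1.133 -1.463
endloop
endfacet
facet normal -0.512 -0.618 0.596
outer loop
vertex 0.746 0.007 -0.378
vertex 0.942 0.867 0.683
vertex 0.268 0.797 0.031
endloop
endfacet
facet normal 0.473 -0.782 -0.405
outer loop
vertex 1.42 0.077 0.274
vertex 0.746 0.007 -0.378
vertex 2.352 1.203 -0.811
endloop
endfacet
facet normal -0.512 -0.618 0.596
outer loop
vertex 1.42 0.077 0.274
vertex 0.942 0.867 0.683
vertex 0.746 0.007 -0.378
endloop
endfacet
facet normal -0.473 0.782 0.405
outer loop
vertex 0.268 0.797 0.031
vertex 0.942 0.867 0.683
vertex 1.2 1.923 -1.054
endloop
endfacet
facet normal 0.512 0.618 -0.596
outer loop
vertex 1.874 1.993 -0.402
vertex 2.352 1.203 -0.811
vertex 1.2 1.923 -1.054
endloop
endfacet
facet normal -0.473 0.782 0.405
outer loop
vertex 1.2 1.923 -1.054
vertex 0.942 0.867 0.683
vertex 1.874 1.993 -0.402
endloop
endfacet
facet normal 0.717 0.075 0.693
outer loop
vertex 1.874 1.993 -0.402
vertex 1.42 0.077 0.274
vertex 2.352 1.203 -0.811
endloop
endfacet
facet normal 0.717 0.075 0.693
outer loop
vertex 0.942 0.867 0.683
vertex 1.42 0.077 0.274
vertex 1.874 1.993 -0.402
endloop
endfacet
facet normal -0.100 -0.729 -0.677
outer loop
vertex 2.09 -4.865 1.997
vertex 1.865 -4.522 1.661
vertex 2.39 -4.591 1.658
endloop
endfacet
facet normal 0.818 -0.448 0.362
outer loop
vertex 2.09 -4.865 1.997
vertex 2.39 -4.591 1.658
vertex 2.3 -3.321 3.434
endloop
endfacet
facet normal 0.817 -0.448 0.362
outer loop
vertex 2.3 -3.321 3.434
vertex 2.39 -4.591 1.658
vertex 2.601 -3.046 3.095
endloop
endfacet
facet normal 0.099 0.728 0.679
outer loop
vertex 2.3 -3.321 3.434
vertex 2.601 -3.046 3.095
vertex 2.075 -2.978 3.099
endloop
endfacet
facet normal -0.100 -0.728 -0.679
outer loop
vertex 2.39 -4.591 1.658
vertex 1.865 -4.522 1.661
vertex 2.166 -4.247 1.322
endloop
endfacet
facet normal 0.901 0.223 -0.372
outer loop
vertex 2.39 -4.591 1.658
vertex 2.166 -4.247 1.322
vertex 2.601 -3.046 3.095
endloop
endfacet
facet normal 0.900 0.225 -0.373
outer loop
vertex 2.601 -3.046 3.095
vertex 2.166 -4.247 1.322
vertex 2.376 -2.703 2.76
endloop
endfacet
facet normal 0.099 0.728 0.679
outer loop
vertex 2.601 -3.046 3.095
vertex 2.376 -2.703 2.76
vertex 2.075 -2.978 3.099
endloop
endfacet
facet normal -0.099 -0.728 -0.679
outer loop
vertex 2.166 -4.247 1.322
vertex 1.865 -4.522 1.661
vertex 1.64 -4.179 1.326
endloop
endfacet
facet normal 0.081 0.673 -0.735
outer loop
vertex 2.166 -4.247 1.322
vertex 1.64 -4.179 1.326
vertex 2.376 -2.703 2.76
endloop
endfacet
facet normal 0.083 0.673 -0.735
outer loop
vertex 2.376 -2.703 2.76
vertex 1.64 -4.179 1.326
vertex 1.85 -2.635 2.763
endloop
endfacet
facet normal 0.098 0.728 0.678
outer loop
vertex 2.376 -2.703 2.76
vertex 1.85 -2.635 2.763
vertex 2.075 -2.978 3.099
endloop
endfacet
facet normal -0.099 -0.728 -0.679
outer loop
vertex 1.64 -4.179 1.326
vertex 1.865 -4.522 1.661
vertex 1.339 -4.454 1.665
endloop
endfacet
facet normal -0.817 0.448 -0.362
outer loop
vertex 1.64 -4.179 1.326
vertex 1.339 -4.454 1.665
vertex 1.85 -2.635 2.763
endloop
endfacet
facet normal -0.818 0.448 -0.362
outer loop
vertex 1.85 -2.635 2.763
vertex 1.339 -4.454 1.665
vertex 1.55 -2.909 3.102
endloop
endfacet
facet normal 0.100 0.729 0.677
outer loop
vertex 1.85 -2.635 2.763
vertex 1.55 -2.909 3.102
vertex 2.075 -2.978 3.099
endloop
endfacet
facet normal -0.099 -0.728 -0.679
outer loop
vertex 1.339 -4.454 1.665
vertex 1.865 -4.522 1.661
vertex 1.564 -4.797 2.0
endloop
endfacet
facet normal -0.900 -0.225 0.374
outer loop
vertex 1.339 -4.454 1.665
vertex 1.564 -4.797 2.0
vertex 1.55 -2.909 3.102
endloop
endfacet
facet normal -0.901 -0.224 0.372
outer loop
vertex 1.55 -2.909 3.102
vertex 1.564 -4.797 2.0
vertex 1.774 -3.253 3.438
endloop
endfacet
facet normal 0.100 0.728 0.679
outer loop
vertex 1.55 -2.909 3.102
vertex 1.774 -3.253 3.438
vertex 2.075 -2.978 3.099
endloop
endfacet
facet normal -0.098 -0.728 -0.678
outer loop
vertex 1.564 -4.797 2.0
vertex 1.865 -4.522 1.661
vertex 2.09 -4.865 1.997
endloop
endfacet
facet normal -0.083 -0.673 0.735
outer loop
vertex 1.564 -4.797 2.0
vertex 2.09 -4.865 1.997
vertex 1.774 -3.253 3.438
endloop
endfacet
facet normal -0.081 -0.673 0.735
outer loop
vertex 1.774 -3.253 3.438
vertex 2.09 -4.865 1.997
vertex 2.3 -3.321 3.434
endloop
endfacet
facet normal 0.099 0.728 0.679
outer loop
vertex 1.774 -3.253 3.438
vertex 2.3 -3.321 3.434
vertex 2.075 -2.978 3.099
endloop
endfacet

endsolid


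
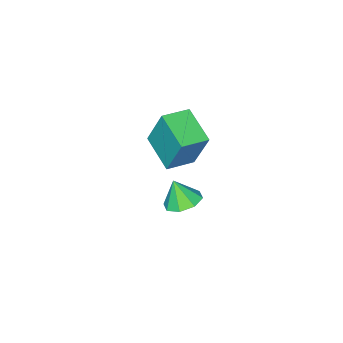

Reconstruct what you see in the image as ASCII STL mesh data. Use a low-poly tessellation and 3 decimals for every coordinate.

solid 
facet normal -0.083 0.378 -0.922
outer loop
vertex 2.799 2.481 3.11
vertex 2.153 2.043 2.989
vertex 2.292 2.767 3.273
endloop
endfacet
facet normal 0.497 0.464 0.733
outer loop
vertex 2.799 2.481 3.11
vertex 2.292 2.767 3.273
vertex 2.247 1.617 4.031
endloop
endfacet
facet normal -0.082 0.378 -0.922
outer loop
vertex 2.292 2.767 3.273
vertex 2.153 2.043 2.989
vertex 1.703 2.629 3.269
endloop
endfacet
facet normal -0.134 0.549 0.825
outer loop
vertex 2.292 2.767 3.273
vertex 1.703 2.629 3.269
vertex 2.247 1.617 4.031
endloop
endfacet
facet normal -0.082 0.378 -0.922
outer loop
vertex 1.703 2.629 3.269
vertex 2.153 2.043 2.989
vertex 1.378 2.148 3.101
endloop
endfacet
facet normal -0.660 0.192 0.726
outer loop
vertex 1.703 2.629 3.269
vertex 1.378 2.148 3.101
vertex 2.247 1.617 4.031
endloop
endfacet
facet normal -0.082 0.376 -0.923
outer loop
vertex 1.378 2.148 3.101
vertex 2.153 2.043 2.989
vertex 1.507 1.605 2.868
endloop
endfacet
facet normal -0.773 -0.396 0.496
outer loop
vertex 1.378 2.148 3.101
vertex 1.507 1.605 2.868
vertex 2.247 1.617 4.031
endloop
endfacet
facet normal -0.083 0.378 -0.922
outer loop
vertex 1.507 1.605 2.868
vertex 2.153 2.043 2.989
vertex 2.014 1.319 2.705
endloop
endfacet
facet normal -0.407 -0.873 0.268
outer loop
vertex 1.507 1.605 2.868
vertex 2.014 1.319 2.705
vertex 2.247 1.617 4.031
endloop
endfacet
facet normal -0.082 0.378 -0.922
outer loop
vertex 2.014 1.319 2.705
vertex 2.153 2.043 2.989
vertex 2.603 1.457 2.709
endloop
endfacet
facet normal 0.223 -0.959 0.176
outer loop
vertex 2.014 1.319 2.705
vertex 2.603 1.457 2.709
vertex 2.247 1.617 4.031
endloop
endfacet
facet normal -0.084 0.376 -0.923
outer loop
vertex 2.603 1.457 2.709
vertex 2.153 2.043 2.989
vertex 2.928 1.939 2.876
endloop
endfacet
facet normal 0.750 -0.601 0.275
outer loop
vertex 2.603 1.457 2.709
vertex 2.928 1.939 2.876
vertex 2.247 1.617 4.031
endloop
endfacet
facet normal -0.084 0.378 -0.922
outer loop
vertex 2.928 1.939 2.876
vertex 2.153 2.043 2.989
vertex 2.799 2.481 3.11
endloop
endfacet
facet normal 0.863 -0.013 0.505
outer loop
vertex 2.928 1.939 2.876
vertex 2.799 2.481 3.11
vertex 2.247 1.617 4.031
endloop
endfacet
facet normal -0.956 0.259 -0.139
outer loop
vertex -3.189 -2.728 1.874
vertex -2.661 -1.106 1.268
vertex -3.11 -3.489 -0.092
endloop
endfacet
facet normal -0.292 -0.896 0.335
outer loop
vertex -1.839 -3.834 0.092
vertex -3.189 -2.728 1.874
vertex -3.11 -3.489 -0.092
endloop
endfacet
facet normal -0.956 0.259 -0.139
outer loop
vertex -3.11 -3.489 -0.092
vertex -2.661 -1.106 1.268
vertex -2.582 -1.867 -0.699
endloop
endfacet
facet normal 0.037 -0.361 -0.932
outer loop
vertex -2.582 -1.867 -0.699
vertex -1.839 -3.834 0.092
vertex -3.11 -3.489 -0.092
endloop
endfacet
facet normal -0.037 0.360 0.932
outer loop
vertex -3.189 -2.728 1.874
vertex -1.39 -1.451 1.452
vertex -2.661 -1.106 1.268
endloop
endfacet
facet normal -0.292 -0.896 0.335
outer loop
vertex -1.918 -3.073 2.059
vertex -3.189 -2.728 1.874
vertex -1.839 -3.834 0.092
endloop
endfacet
facet normal -0.038 0.361 0.932
outer loop
vertex -1.918 -3.073 2.059
vertex -1.39 -1.451 1.452
vertex -3.189 -2.728 1.874
endloop
endfacet
facet normal 0.292 0.896 -0.335
outer loop
vertex -2.661 -1.106 1.268
vertex -1.39 -1.451 1.452
vertex -2.582 -1.867 -0.699
endloop
endfacet
facet normal 0.038 -0.361 -0.932
outer loop
vertex -1.311 -2.212 -0.514
vertex -1.839 -3.834 0.092
vertex -2.582 -1.867 -0.699
endloop
endfacet
facet normal 0.292 0.896 -0.335
outer loop
vertex -2.582 -1.867 -0.699
vertex -1.39 -1.451 1.452
vertex -1.311 -2.212 -0.514
endloop
endfacet
facet normal 0.956 -0.259 0.139
outer loop
vertex -1.311 -2.212 -0.514
vertex -1.918 -3.073 2.059
vertex -1.839 -3.834 0.092
endloop
endfacet
facet normal 0.956 -0.259 0.139
outer loop
vertex -1.39 -1.451 1.452
vertex -1.918 -3.073 2.059
vertex -1.311 -2.212 -0.514
endloop
endfacet

endsolid


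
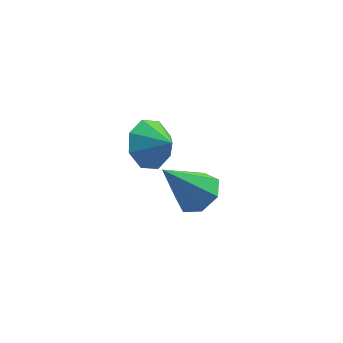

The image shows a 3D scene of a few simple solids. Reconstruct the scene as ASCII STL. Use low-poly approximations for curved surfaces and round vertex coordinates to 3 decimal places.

solid 
facet normal -0.755 0.416 -0.508
outer loop
vertex -0.879 0.048 2.596
vertex -1.441 -0.73 2.794
vertex -1.264 0.128 3.234
endloop
endfacet
facet normal 0.808 0.394 0.438
outer loop
vertex -0.879 0.048 2.596
vertex -1.264 0.128 3.234
vertex -0.679 -1.15 3.306
endloop
endfacet
facet normal -0.755 0.416 -0.507
outer loop
vertex -1.264 0.128 3.234
vertex -1.441 -0.73 2.794
vertex -1.753 -0.295 3.615
endloop
endfacet
facet normal 0.448 0.254 0.857
outer loop
vertex -1.264 0.128 3.234
vertex -1.753 -0.295 3.615
vertex -0.679 -1.15 3.306
endloop
endfacet
facet normal -0.755 0.416 -0.507
outer loop
vertex -1.753 -0.295 3.615
vertex -1.441 -0.73 2.794
vertex -2.059 -0.972 3.515
endloop
endfacet
facet normal 0.122 -0.199 0.972
outer loop
vertex -1.753 -0.295 3.615
vertex -2.059 -0.972 3.515
vertex -0.679 -1.15 3.306
endloop
endfacet
facet normal -0.755 0.415 -0.508
outer loop
vertex -2.059 -0.972 3.515
vertex -1.441 -0.73 2.794
vertex -2.003 -1.508 2.993
endloop
endfacet
facet normal 0.019 -0.697 0.717
outer loop
vertex -2.059 -0.972 3.515
vertex -2.003 -1.508 2.993
vertex -0.679 -1.15 3.306
endloop
endfacet
facet normal -0.756 0.417 -0.506
outer loop
vertex -2.003 -1.508 2.993
vertex -1.441 -0.73 2.794
vertex -1.619 -1.587 2.354
endloop
endfacet
facet normal 0.201 -0.950 0.238
outer loop
vertex -2.003 -1.508 2.993
vertex -1.619 -1.587 2.354
vertex -0.679 -1.15 3.306
endloop
endfacet
facet normal -0.755 0.417 -0.506
outer loop
vertex -1.619 -1.587 2.354
vertex -1.441 -0.73 2.794
vertex -1.13 -1.164 1.973
endloop
endfacet
facet normal 0.559 -0.809 -0.181
outer loop
vertex -1.619 -1.587 2.354
vertex -1.13 -1.164 1.973
vertex -0.679 -1.15 3.306
endloop
endfacet
facet normal -0.755 0.416 -0.506
outer loop
vertex -1.13 -1.164 1.973
vertex -1.441 -0.73 2.794
vertex -0.824 -0.487 2.073
endloop
endfacet
facet normal 0.886 -0.357 -0.296
outer loop
vertex -1.13 -1.164 1.973
vertex -0.824 -0.487 2.073
vertex -0.679 -1.15 3.306
endloop
endfacet
facet normal -0.755 0.417 -0.506
outer loop
vertex -0.824 -0.487 2.073
vertex -1.441 -0.73 2.794
vertex -0.879 0.048 2.596
endloop
endfacet
facet normal 0.989 0.141 -0.040
outer loop
vertex -0.824 -0.487 2.073
vertex -0.879 0.048 2.596
vertex -0.679 -1.15 3.306
endloop
endfacet
facet normal 0.538 0.282 -0.794
outer loop
vertex 0.601 0.724 -1.01
vertex -0.105 1.185 -1.325
vertex 0.552 1.468 -0.779
endloop
endfacet
facet normal 0.591 -0.204 0.781
outer loop
vertex 0.601 0.724 -1.01
vertex 0.552 1.468 -0.779
vertex -1.235 0.595 0.345
endloop
endfacet
facet normal 0.539 0.281 -0.794
outer loop
vertex 0.552 1.468 -0.779
vertex -0.105 1.185 -1.325
vertex 0.009 2.0 -0.959
endloop
endfacet
facet normal 0.251 0.530 0.810
outer loop
vertex 0.552 1.468 -0.779
vertex 0.009 2.0 -0.959
vertex -1.235 0.595 0.345
endloop
endfacet
facet normal 0.538 0.282 -0.795
outer loop
vertex 0.009 2.0 -0.959
vertex -0.105 1.185 -1.325
vertex -0.62 1.918 -1.414
endloop
endfacet
facet normal -0.425 0.789 0.445
outer loop
vertex 0.009 2.0 -0.959
vertex -0.62 1.918 -1.414
vertex -1.235 0.595 0.345
endloop
endfacet
facet normal 0.538 0.281 -0.795
outer loop
vertex -0.62 1.918 -1.414
vertex -0.105 1.185 -1.325
vertex -0.862 1.284 -1.802
endloop
endfacet
facet normal -0.925 0.377 -0.040
outer loop
vertex -0.62 1.918 -1.414
vertex -0.862 1.284 -1.802
vertex -1.235 0.595 0.345
endloop
endfacet
facet normal 0.538 0.281 -0.795
outer loop
vertex -0.862 1.284 -1.802
vertex -0.105 1.185 -1.325
vertex -0.534 0.576 -1.83
endloop
endfacet
facet normal -0.876 -0.395 -0.279
outer loop
vertex -0.862 1.284 -1.802
vertex -0.534 0.576 -1.83
vertex -1.235 0.595 0.345
endloop
endfacet
facet normal 0.538 0.281 -0.795
outer loop
vertex -0.534 0.576 -1.83
vertex -0.105 1.185 -1.325
vertex 0.117 0.326 -1.478
endloop
endfacet
facet normal -0.313 -0.945 -0.093
outer loop
vertex -0.534 0.576 -1.83
vertex 0.117 0.326 -1.478
vertex -1.235 0.595 0.345
endloop
endfacet
facet normal 0.538 0.281 -0.795
outer loop
vertex 0.117 0.326 -1.478
vertex -0.105 1.185 -1.325
vertex 0.601 0.724 -1.01
endloop
endfacet
facet normal 0.340 -0.860 0.379
outer loop
vertex 0.117 0.326 -1.478
vertex 0.601 0.724 -1.01
vertex -1.235 0.595 0.345
endloop
endfacet

endsolid


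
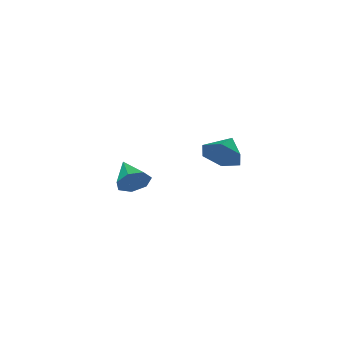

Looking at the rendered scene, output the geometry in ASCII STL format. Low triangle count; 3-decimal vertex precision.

solid 
facet normal 0.858 0.170 -0.484
outer loop
vertex -0.988 4.351 1.242
vertex -1.438 4.037 0.335
vertex -1.478 5.057 0.621
endloop
endfacet
facet normal -0.289 0.511 0.809
outer loop
vertex -0.988 4.351 1.242
vertex -1.478 5.057 0.621
vertex -2.622 3.803 1.005
endloop
endfacet
facet normal 0.857 0.170 -0.486
outer loop
vertex -1.478 5.057 0.621
vertex -1.438 4.037 0.335
vertex -1.929 4.743 -0.285
endloop
endfacet
facet normal -0.715 0.689 0.117
outer loop
vertex -1.478 5.057 0.621
vertex -1.929 4.743 -0.285
vertex -2.622 3.803 1.005
endloop
endfacet
facet normal 0.857 0.170 -0.486
outer loop
vertex -1.929 4.743 -0.285
vertex -1.438 4.037 0.335
vertex -1.889 3.723 -0.571
endloop
endfacet
facet normal -0.902 0.083 -0.424
outer loop
vertex -1.929 4.743 -0.285
vertex -1.889 3.723 -0.571
vertex -2.622 3.803 1.005
endloop
endfacet
facet normal 0.857 0.170 -0.486
outer loop
vertex -1.889 3.723 -0.571
vertex -1.438 4.037 0.335
vertex -1.398 3.017 0.049
endloop
endfacet
facet normal -0.661 -0.699 -0.272
outer loop
vertex -1.889 3.723 -0.571
vertex -1.398 3.017 0.049
vertex -2.622 3.803 1.005
endloop
endfacet
facet normal 0.858 0.170 -0.485
outer loop
vertex -1.398 3.017 0.049
vertex -1.438 4.037 0.335
vertex -0.947 3.332 0.956
endloop
endfacet
facet normal -0.234 -0.876 0.421
outer loop
vertex -1.398 3.017 0.049
vertex -0.947 3.332 0.956
vertex -2.622 3.803 1.005
endloop
endfacet
facet normal 0.858 0.171 -0.485
outer loop
vertex -0.947 3.332 0.956
vertex -1.438 4.037 0.335
vertex -0.988 4.351 1.242
endloop
endfacet
facet normal -0.048 -0.272 0.961
outer loop
vertex -0.947 3.332 0.956
vertex -0.988 4.351 1.242
vertex -2.622 3.803 1.005
endloop
endfacet
facet normal 0.476 0.756 -0.449
outer loop
vertex -1.544 -2.079 -3.486
vertex -1.988 -1.486 -2.958
vertex -1.191 -1.896 -2.804
endloop
endfacet
facet normal 0.481 -0.877 -0.013
outer loop
vertex -1.544 -2.079 -3.486
vertex -1.191 -1.896 -2.804
vertex -2.812 -2.794 -2.182
endloop
endfacet
facet normal 0.476 0.757 -0.449
outer loop
vertex -1.191 -1.896 -2.804
vertex -1.988 -1.486 -2.958
vertex -1.438 -1.405 -2.238
endloop
endfacet
facet normal 0.539 -0.506 0.674
outer loop
vertex -1.191 -1.896 -2.804
vertex -1.438 -1.405 -2.238
vertex -2.812 -2.794 -2.182
endloop
endfacet
facet normal 0.476 0.756 -0.449
outer loop
vertex -1.438 -1.405 -2.238
vertex -1.988 -1.486 -2.958
vertex -2.1 -0.974 -2.214
endloop
endfacet
facet normal 0.038 0.003 0.999
outer loop
vertex -1.438 -1.405 -2.238
vertex -2.1 -0.974 -2.214
vertex -2.812 -2.794 -2.182
endloop
endfacet
facet normal 0.476 0.756 -0.449
outer loop
vertex -2.1 -0.974 -2.214
vertex -1.988 -1.486 -2.958
vertex -2.677 -0.929 -2.751
endloop
endfacet
facet normal -0.646 0.265 0.716
outer loop
vertex -2.1 -0.974 -2.214
vertex -2.677 -0.929 -2.751
vertex -2.812 -2.794 -2.182
endloop
endfacet
facet normal 0.476 0.756 -0.449
outer loop
vertex -2.677 -0.929 -2.751
vertex -1.988 -1.486 -2.958
vertex -2.736 -1.303 -3.444
endloop
endfacet
facet normal -0.996 0.084 0.039
outer loop
vertex -2.677 -0.929 -2.751
vertex -2.736 -1.303 -3.444
vertex -2.812 -2.794 -2.182
endloop
endfacet
facet normal 0.476 0.756 -0.448
outer loop
vertex -2.736 -1.303 -3.444
vertex -1.988 -1.486 -2.958
vertex -2.231 -1.815 -3.771
endloop
endfacet
facet normal -0.750 -0.405 -0.524
outer loop
vertex -2.736 -1.303 -3.444
vertex -2.231 -1.815 -3.771
vertex -2.812 -2.794 -2.182
endloop
endfacet
facet normal 0.477 0.756 -0.448
outer loop
vertex -2.231 -1.815 -3.771
vertex -1.988 -1.486 -2.958
vertex -1.544 -2.079 -3.486
endloop
endfacet
facet normal -0.093 -0.832 -0.547
outer loop
vertex -2.231 -1.815 -3.771
vertex -1.544 -2.079 -3.486
vertex -2.812 -2.794 -2.182
endloop
endfacet

endsolid


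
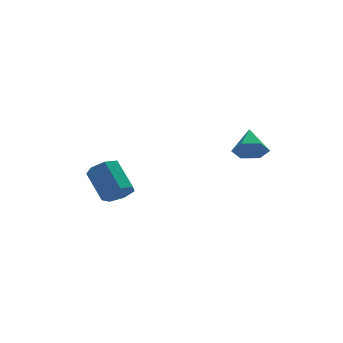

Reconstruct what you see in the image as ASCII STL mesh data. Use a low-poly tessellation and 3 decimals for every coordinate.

solid 
facet normal -0.174 -0.804 -0.569
outer loop
vertex 2.787 -3.316 -0.34
vertex 2.436 -2.757 -1.022
vertex 3.362 -2.966 -1.01
endloop
endfacet
facet normal 0.773 -0.062 0.631
outer loop
vertex 2.787 -3.316 -0.34
vertex 3.362 -2.966 -1.01
vertex 2.724 -1.423 -0.078
endloop
endfacet
facet normal -0.174 -0.804 -0.569
outer loop
vertex 3.362 -2.966 -1.01
vertex 2.436 -2.757 -1.022
vertex 3.011 -2.407 -1.692
endloop
endfacet
facet normal 0.895 0.434 -0.105
outer loop
vertex 3.362 -2.966 -1.01
vertex 3.011 -2.407 -1.692
vertex 2.724 -1.423 -0.078
endloop
endfacet
facet normal -0.173 -0.804 -0.569
outer loop
vertex 3.011 -2.407 -1.692
vertex 2.436 -2.757 -1.022
vertex 2.085 -2.198 -1.705
endloop
endfacet
facet normal 0.199 0.852 -0.484
outer loop
vertex 3.011 -2.407 -1.692
vertex 2.085 -2.198 -1.705
vertex 2.724 -1.423 -0.078
endloop
endfacet
facet normal -0.173 -0.804 -0.569
outer loop
vertex 2.085 -2.198 -1.705
vertex 2.436 -2.757 -1.022
vertex 1.509 -2.548 -1.035
endloop
endfacet
facet normal -0.618 0.776 -0.127
outer loop
vertex 2.085 -2.198 -1.705
vertex 1.509 -2.548 -1.035
vertex 2.724 -1.423 -0.078
endloop
endfacet
facet normal -0.173 -0.804 -0.569
outer loop
vertex 1.509 -2.548 -1.035
vertex 2.436 -2.757 -1.022
vertex 1.861 -3.107 -0.352
endloop
endfacet
facet normal -0.741 0.280 0.611
outer loop
vertex 1.509 -2.548 -1.035
vertex 1.861 -3.107 -0.352
vertex 2.724 -1.423 -0.078
endloop
endfacet
facet normal -0.174 -0.804 -0.569
outer loop
vertex 1.861 -3.107 -0.352
vertex 2.436 -2.757 -1.022
vertex 2.787 -3.316 -0.34
endloop
endfacet
facet normal -0.044 -0.138 0.989
outer loop
vertex 1.861 -3.107 -0.352
vertex 2.787 -3.316 -0.34
vertex 2.724 -1.423 -0.078
endloop
endfacet
facet normal 0.251 -0.720 -0.647
outer loop
vertex -2.774 0.246 -4.53
vertex -3.646 -0.046 -4.544
vertex -3.242 0.58 -5.083
endloop
endfacet
facet normal 0.770 0.555 -0.316
outer loop
vertex -2.774 0.246 -4.53
vertex -3.242 0.58 -5.083
vertex -3.282 1.698 -3.221
endloop
endfacet
facet normal 0.770 0.554 -0.316
outer loop
vertex -3.282 1.698 -3.221
vertex -3.242 0.58 -5.083
vertex -3.75 2.033 -3.774
endloop
endfacet
facet normal -0.252 0.719 0.648
outer loop
vertex -3.282 1.698 -3.221
vertex -3.75 2.033 -3.774
vertex -4.154 1.406 -3.236
endloop
endfacet
facet normal 0.252 -0.720 -0.647
outer loop
vertex -3.242 0.58 -5.083
vertex -3.646 -0.046 -4.544
vertex -4.014 0.443 -5.231
endloop
endfacet
facet normal 0.022 0.673 -0.739
outer loop
vertex -3.242 0.58 -5.083
vertex -4.014 0.443 -5.231
vertex -3.75 2.033 -3.774
endloop
endfacet
facet normal 0.022 0.673 -0.739
outer loop
vertex -3.75 2.033 -3.774
vertex -4.014 0.443 -5.231
vertex -4.522 1.896 -3.922
endloop
endfacet
facet normal -0.252 0.719 0.648
outer loop
vertex -3.75 2.033 -3.774
vertex -4.522 1.896 -3.922
vertex -4.154 1.406 -3.236
endloop
endfacet
facet normal 0.253 -0.719 -0.647
outer loop
vertex -4.014 0.443 -5.231
vertex -3.646 -0.046 -4.544
vertex -4.509 -0.063 -4.862
endloop
endfacet
facet normal -0.743 0.286 -0.605
outer loop
vertex -4.014 0.443 -5.231
vertex -4.509 -0.063 -4.862
vertex -4.522 1.896 -3.922
endloop
endfacet
facet normal -0.742 0.286 -0.606
outer loop
vertex -4.522 1.896 -3.922
vertex -4.509 -0.063 -4.862
vertex -5.018 1.39 -3.553
endloop
endfacet
facet normal -0.251 0.719 0.648
outer loop
vertex -4.522 1.896 -3.922
vertex -5.018 1.39 -3.553
vertex -4.154 1.406 -3.236
endloop
endfacet
facet normal 0.253 -0.719 -0.647
outer loop
vertex -4.509 -0.063 -4.862
vertex -3.646 -0.046 -4.544
vertex -4.354 -0.556 -4.254
endloop
endfacet
facet normal -0.948 -0.318 -0.016
outer loop
vertex -4.509 -0.063 -4.862
vertex -4.354 -0.556 -4.254
vertex -5.018 1.39 -3.553
endloop
endfacet
facet normal -0.948 -0.318 -0.016
outer loop
vertex -5.018 1.39 -3.553
vertex -4.354 -0.556 -4.254
vertex -4.863 0.896 -2.945
endloop
endfacet
facet normal -0.251 0.719 0.648
outer loop
vertex -5.018 1.39 -3.553
vertex -4.863 0.896 -2.945
vertex -4.154 1.406 -3.236
endloop
endfacet
facet normal 0.252 -0.719 -0.648
outer loop
vertex -4.354 -0.556 -4.254
vertex -3.646 -0.046 -4.544
vertex -3.666 -0.666 -3.864
endloop
endfacet
facet normal -0.440 -0.681 0.585
outer loop
vertex -4.354 -0.556 -4.254
vertex -3.666 -0.666 -3.864
vertex -4.863 0.896 -2.945
endloop
endfacet
facet normal -0.439 -0.681 0.586
outer loop
vertex -4.863 0.896 -2.945
vertex -3.666 -0.666 -3.864
vertex -4.174 0.787 -2.556
endloop
endfacet
facet normal -0.252 0.719 0.647
outer loop
vertex -4.863 0.896 -2.945
vertex -4.174 0.787 -2.556
vertex -4.154 1.406 -3.236
endloop
endfacet
facet normal 0.251 -0.719 -0.648
outer loop
vertex -3.666 -0.666 -3.864
vertex -3.646 -0.046 -4.544
vertex -2.962 -0.309 -3.987
endloop
endfacet
facet normal 0.400 -0.532 0.746
outer loop
vertex -3.666 -0.666 -3.864
vertex -2.962 -0.309 -3.987
vertex -4.174 0.787 -2.556
endloop
endfacet
facet normal 0.401 -0.532 0.746
outer loop
vertex -4.174 0.787 -2.556
vertex -2.962 -0.309 -3.987
vertex -3.471 1.144 -2.679
endloop
endfacet
facet normal -0.252 0.719 0.647
outer loop
vertex -4.174 0.787 -2.556
vertex -3.471 1.144 -2.679
vertex -4.154 1.406 -3.236
endloop
endfacet
facet normal 0.251 -0.719 -0.648
outer loop
vertex -2.962 -0.309 -3.987
vertex -3.646 -0.046 -4.544
vertex -2.774 0.246 -4.53
endloop
endfacet
facet normal 0.939 0.019 0.344
outer loop
vertex -2.962 -0.309 -3.987
vertex -2.774 0.246 -4.53
vertex -3.471 1.144 -2.679
endloop
endfacet
facet normal 0.938 0.017 0.345
outer loop
vertex -3.471 1.144 -2.679
vertex -2.774 0.246 -4.53
vertex -3.282 1.698 -3.221
endloop
endfacet
facet normal -0.252 0.719 0.647
outer loop
vertex -3.471 1.144 -2.679
vertex -3.282 1.698 -3.221
vertex -4.154 1.406 -3.236
endloop
endfacet

endsolid
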